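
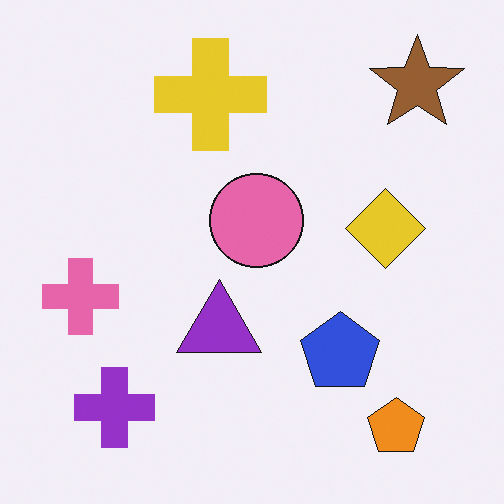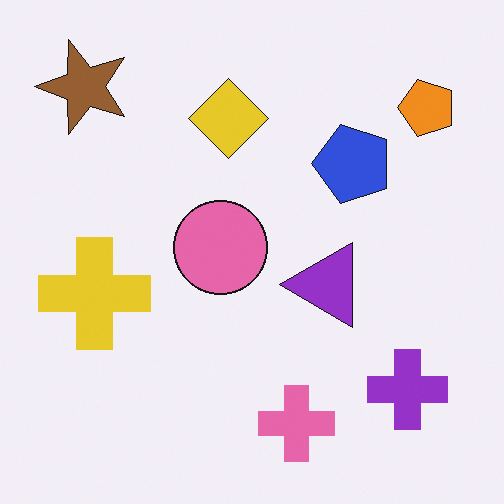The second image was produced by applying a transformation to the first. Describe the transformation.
Rotated 90° counter-clockwise.

The brown star sits in the top-right of the first image and the top-left of the second — consistent with a whole-image 90° counter-clockwise rotation.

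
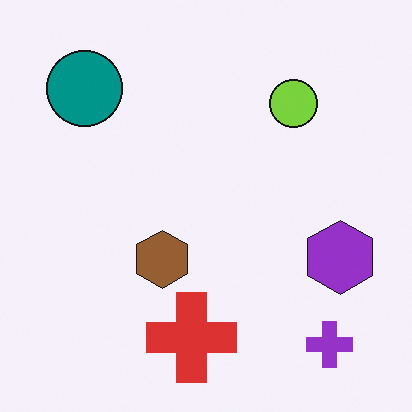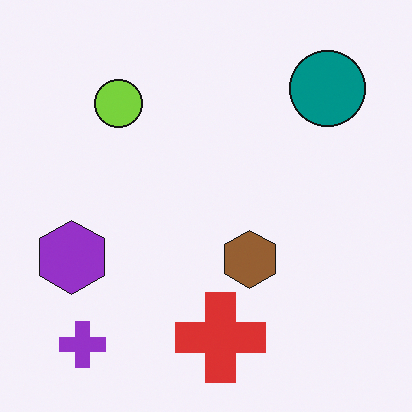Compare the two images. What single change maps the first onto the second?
This is the original image flipped horizontally (left ↔ right).

The purple hexagon is in the right of the first image and the left of the second — shapes on opposite sides of the vertical midline have swapped in a mirror flip.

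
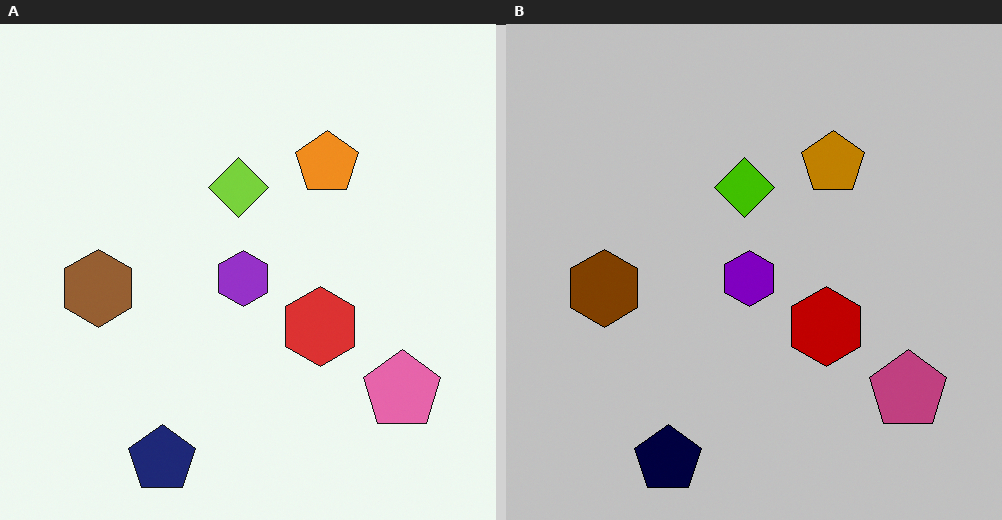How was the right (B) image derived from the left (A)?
The right (B) image is the left (A) aggressively posterized.

Each flat color has snapped to a coarser quantized level — most visibly, the near-white background has dropped to a flat grey.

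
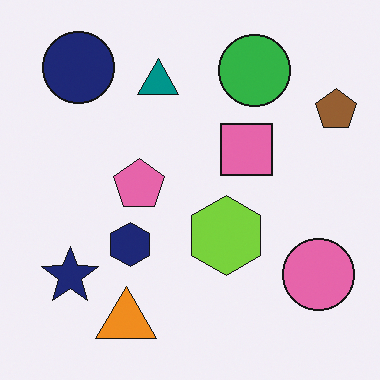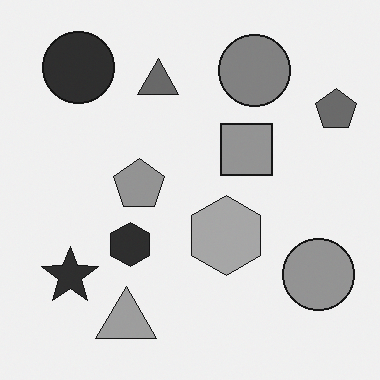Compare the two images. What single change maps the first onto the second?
It was converted to grayscale.

All color is removed — every shape is now a shade of grey.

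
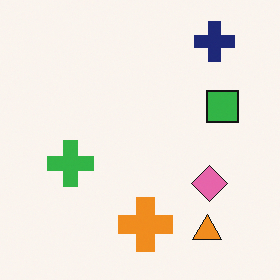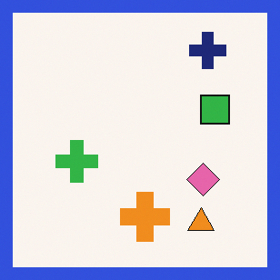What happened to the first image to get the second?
Framed with a blue border.

A solid blue frame runs around the edge of the second image, with the content slightly shrunk inside it.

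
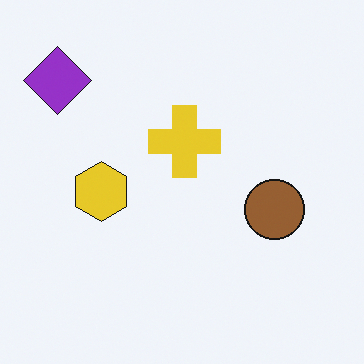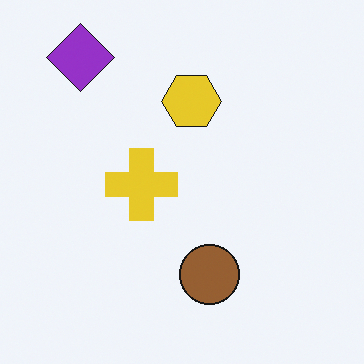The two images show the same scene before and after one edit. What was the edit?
This is the original image transposed (reflected across the top-left ↔ bottom-right diagonal).

Shapes have swapped their row and column positions — what was in the top-right is now in the bottom-left — a diagonal reflection.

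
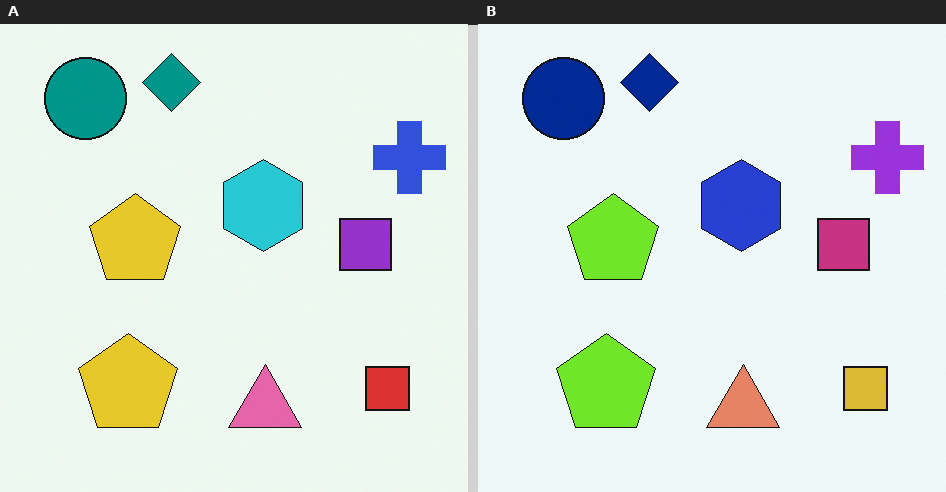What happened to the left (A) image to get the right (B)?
Hue-shifted slightly.

Every shape's color has rotated by the same amount around the hue wheel — a uniform hue shift.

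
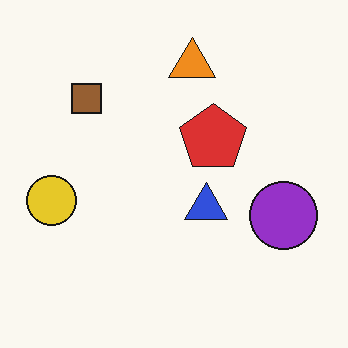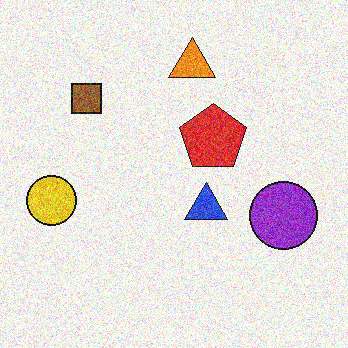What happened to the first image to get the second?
It was degraded with a thick layer of grain.

Random speckle covers the whole image, including the flat background.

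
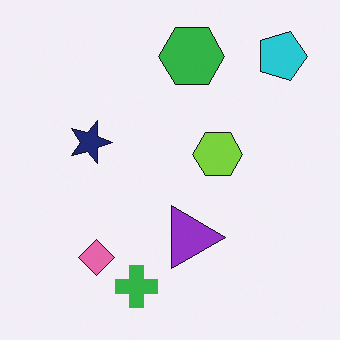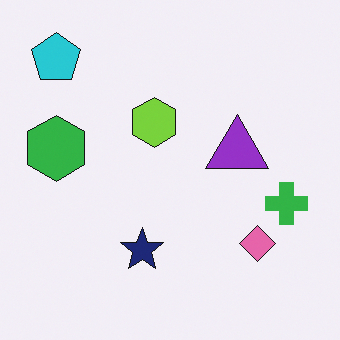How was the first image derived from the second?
The transformation is: rotated 90° clockwise.

The cyan pentagon sits in the top-left of the second image and the top-right of the first — consistent with a whole-image 90° clockwise rotation.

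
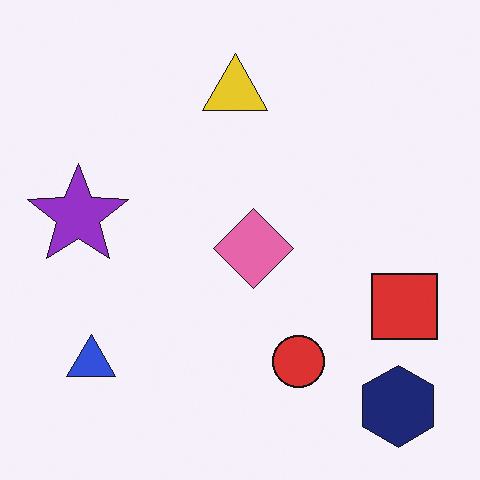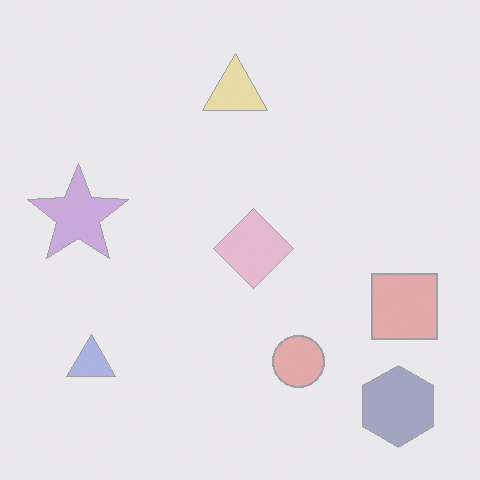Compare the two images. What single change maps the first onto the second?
Given much lower contrast.

Tones are pushed toward mid-grey across the whole image — a global contrast change.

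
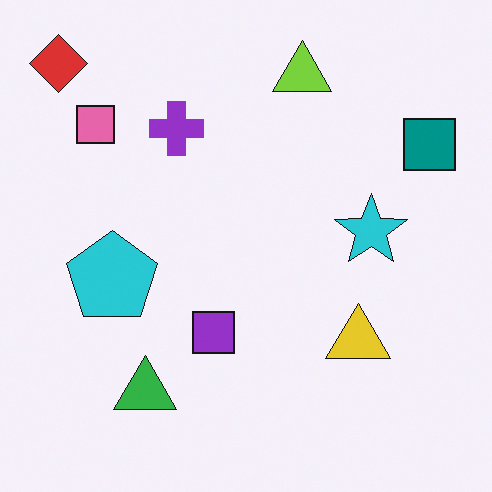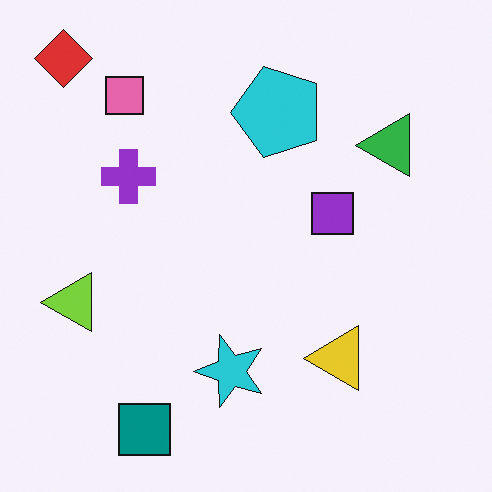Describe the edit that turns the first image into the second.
The second image is the first transposed (reflected across the top-left ↔ bottom-right diagonal).

Shapes have swapped their row and column positions — what was in the top-right is now in the bottom-left — a diagonal reflection.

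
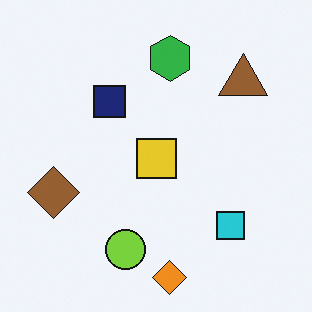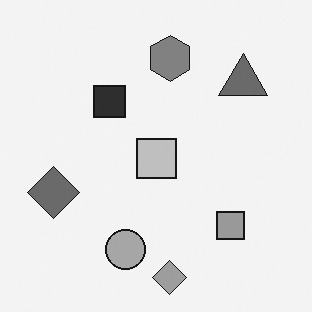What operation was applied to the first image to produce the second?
Converted to grayscale.

All color is removed — every shape is now a shade of grey.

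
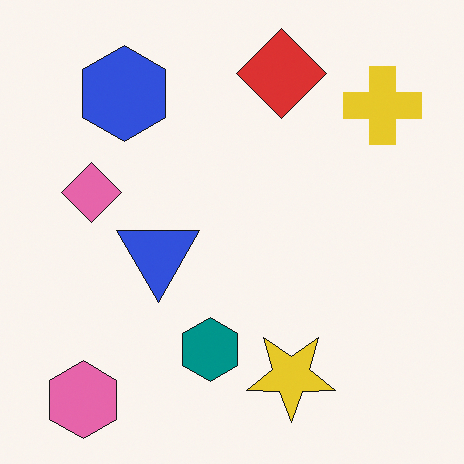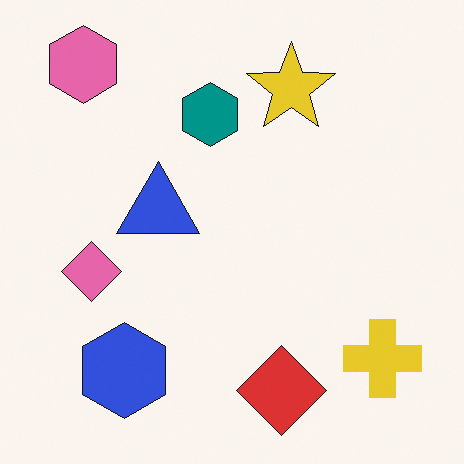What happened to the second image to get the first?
The first image is the second flipped vertically (top ↔ bottom).

The pink hexagon is in the top-left of the second image and the bottom-left of the first — shapes on opposite sides of the horizontal midline have swapped in a mirror flip.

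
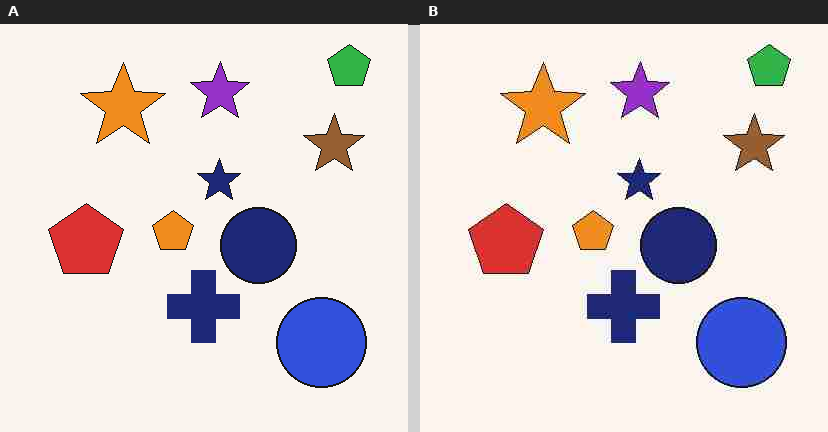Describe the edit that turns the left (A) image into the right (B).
The image was degraded with heavy JPEG compression.

Blocky 8×8 compression artifacts appear around shape edges and the flat background shows ringing — characteristic JPEG degradation.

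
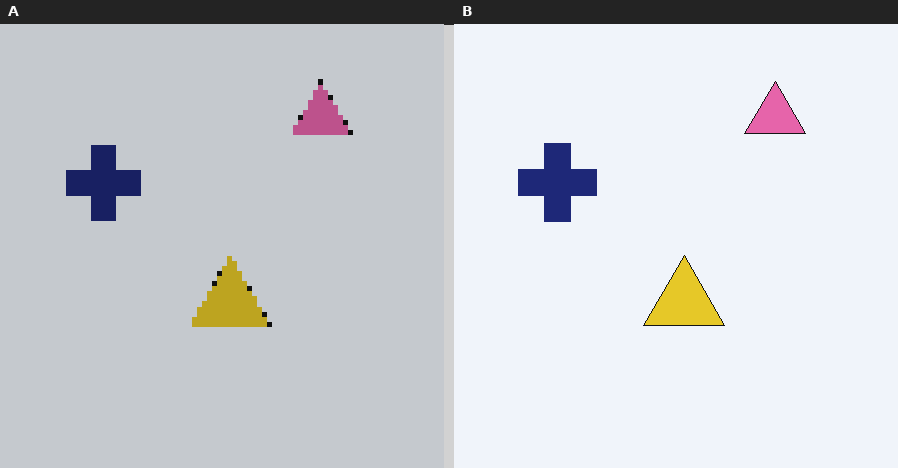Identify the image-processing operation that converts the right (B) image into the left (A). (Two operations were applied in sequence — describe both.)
The image was lightly pixelated (a mild mosaic effect), then darkened a little.

Shapes are reduced to large square blocks; fine edges and outlines are lost — a downscale-then-upscale (mosaic) effect. Every pixel — background and shapes alike — is uniformly darkened.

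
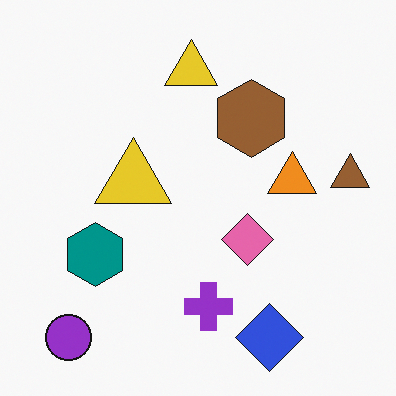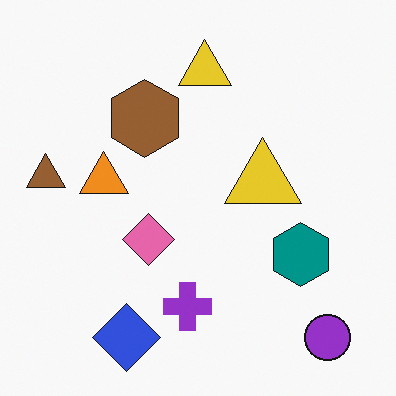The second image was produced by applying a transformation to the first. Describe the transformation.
It was flipped horizontally (left ↔ right).

The brown triangle is in the right of the first image and the left of the second — shapes on opposite sides of the vertical midline have swapped in a mirror flip.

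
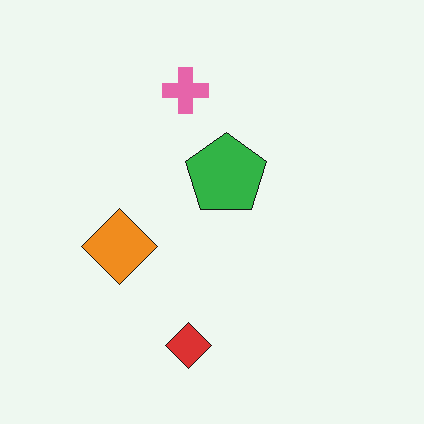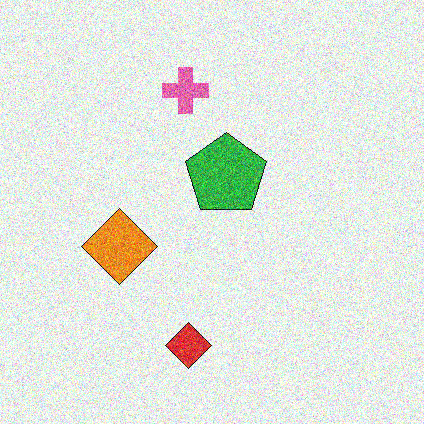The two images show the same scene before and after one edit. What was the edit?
The transformation is: degraded with heavy additive noise.

Random speckle covers the whole image, including the flat background.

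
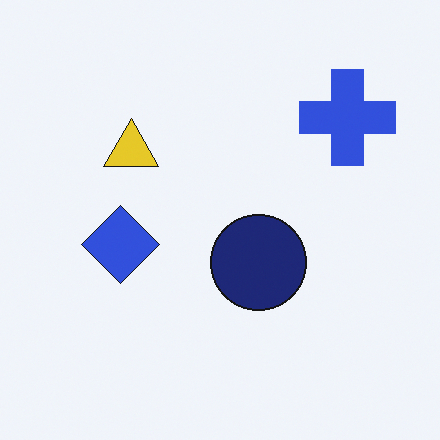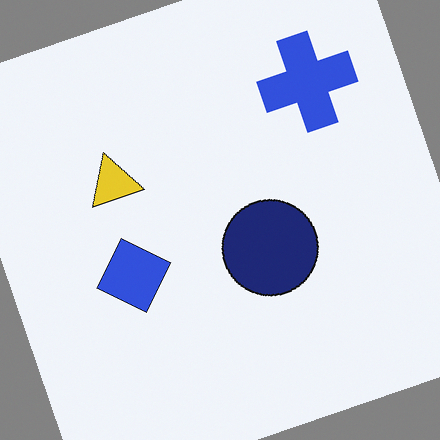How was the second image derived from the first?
The transformation is: rotated counter-clockwise by a clearly visible amount.

Every shape is tilted by the same angle and the image corners show triangular fill wedges — a whole-image rotation by a non-right angle.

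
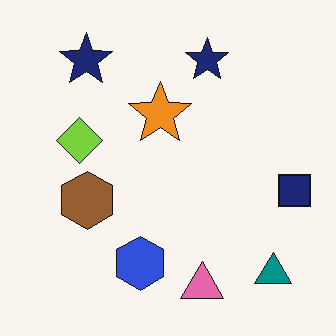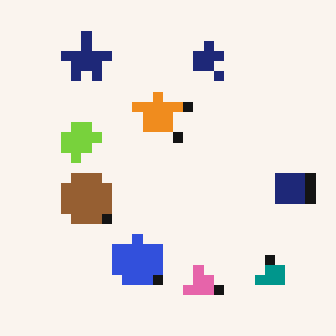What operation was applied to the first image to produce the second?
The second image is the first coarsely pixelated.

Shapes are reduced to large square blocks; fine edges and outlines are lost — a downscale-then-upscale (mosaic) effect.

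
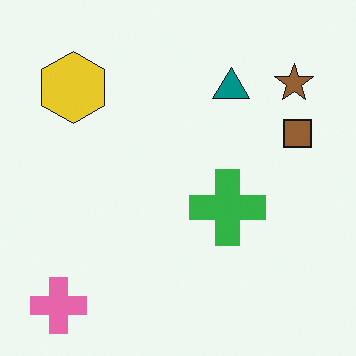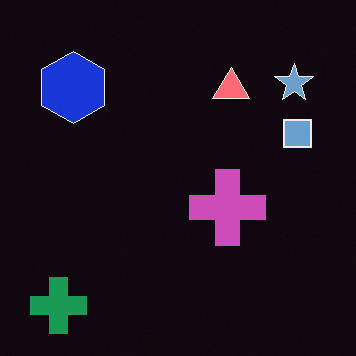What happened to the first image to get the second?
The second image is the first color-inverted (negative).

The light background has become dark and every shape's color is its complement — a photographic negative.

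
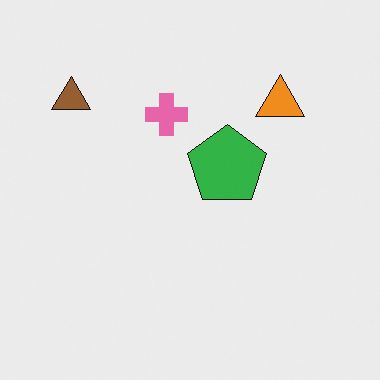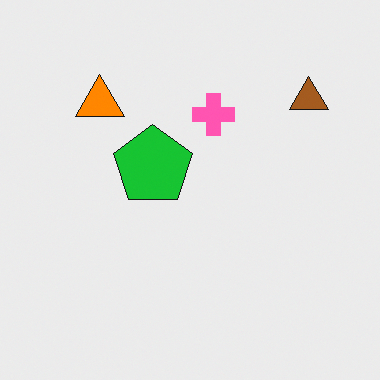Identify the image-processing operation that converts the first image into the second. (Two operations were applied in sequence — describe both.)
It was slightly oversaturated, then flipped horizontally (left ↔ right).

All colors are more vivid — a global saturation change. The brown triangle is in the top-left of the first image and the top-right of the second — shapes on opposite sides of the vertical midline have swapped in a mirror flip.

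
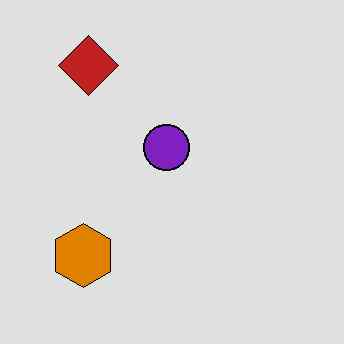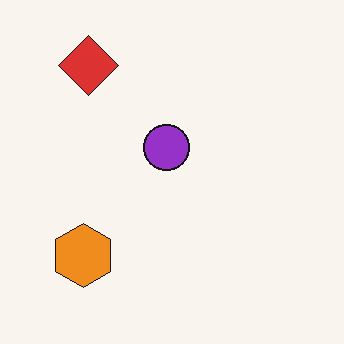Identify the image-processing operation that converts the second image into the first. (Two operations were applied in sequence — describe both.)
It was moderately posterized, then given moderate JPEG compression.

Each flat color has snapped to a coarser quantized level — most visibly, the near-white background has dropped to a flat grey. Blocky 8×8 compression artifacts appear around shape edges and the flat background shows ringing — characteristic JPEG degradation.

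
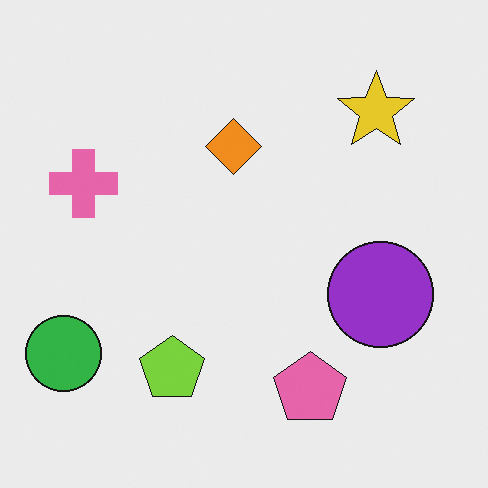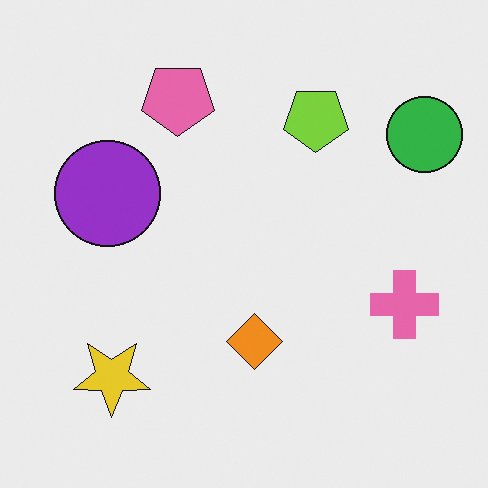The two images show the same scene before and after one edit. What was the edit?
The second image is the first rotated 180°.

The green circle sits in the bottom-left of the first image and the top-right of the second — consistent with a whole-image 180° rotation.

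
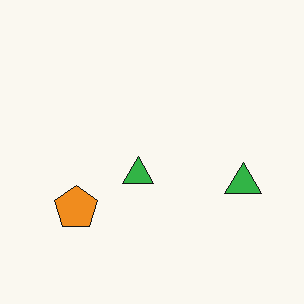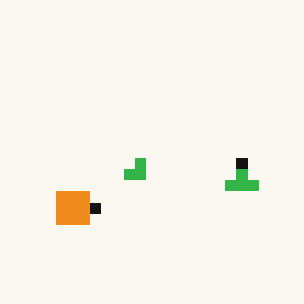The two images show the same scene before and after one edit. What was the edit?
Coarsely pixelated.

Shapes are reduced to large square blocks; fine edges and outlines are lost — a downscale-then-upscale (mosaic) effect.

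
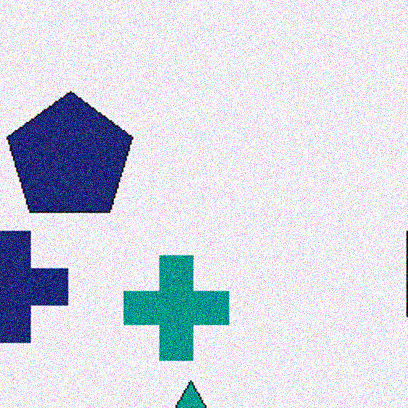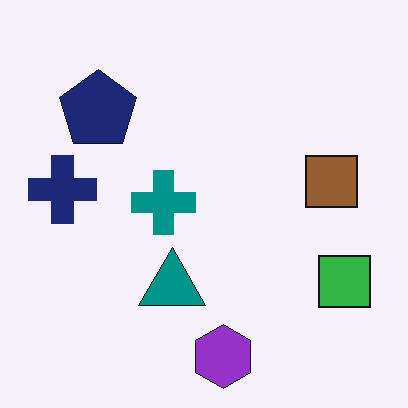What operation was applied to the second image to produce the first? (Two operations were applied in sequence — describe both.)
The image was cropped to a noticeably smaller region and rescaled, then degraded with moderate additive noise.

The visible shapes are larger and the field of view is narrower; shapes near the original edges may be partly or wholly outside the frame — a crop-and-rescale. Random speckle covers the whole image, including the flat background.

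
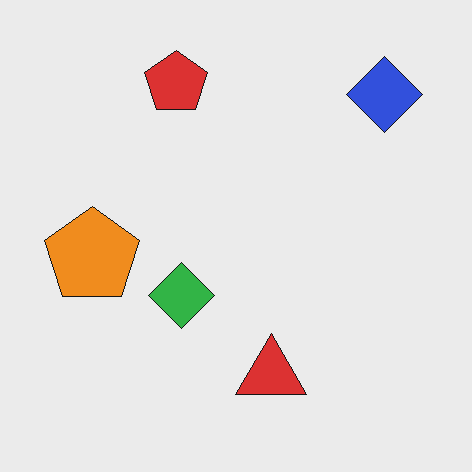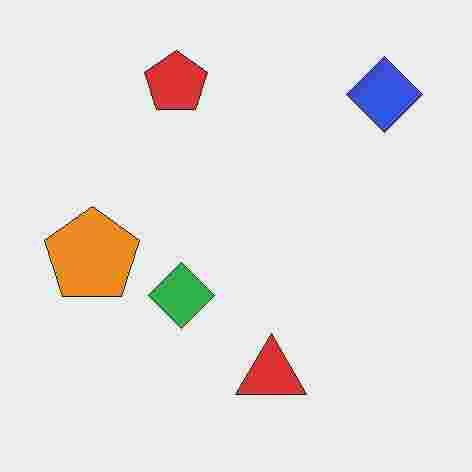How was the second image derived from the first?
This is the original image heavily JPEG-compressed with obvious blocking artifacts.

Blocky 8×8 compression artifacts appear around shape edges and the flat background shows ringing — characteristic JPEG degradation.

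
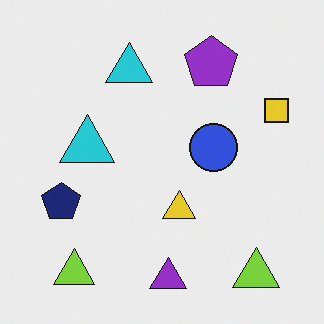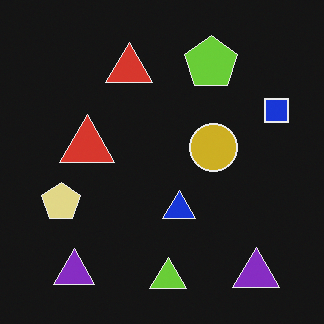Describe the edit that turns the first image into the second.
Color-inverted (negative).

The light background has become dark and every shape's color is its complement — a photographic negative.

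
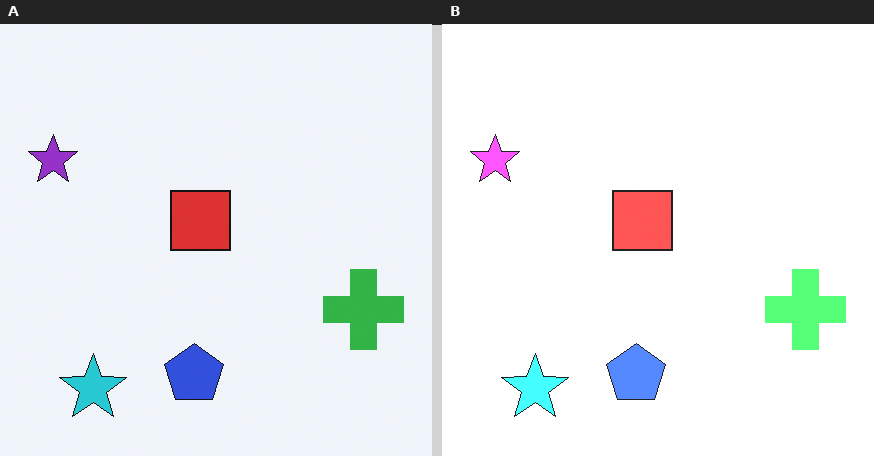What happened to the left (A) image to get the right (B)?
The transformation is: noticeably brightened.

Every pixel — background and shapes alike — is uniformly brightened.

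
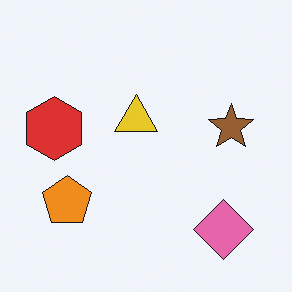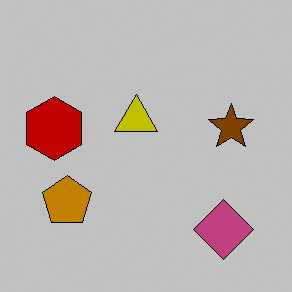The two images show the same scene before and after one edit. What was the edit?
Heavily posterized to just a handful of flat colors.

Each flat color has snapped to a coarser quantized level — most visibly, the near-white background has dropped to a flat grey.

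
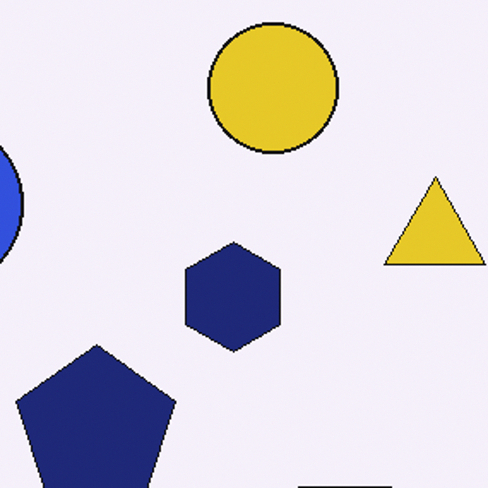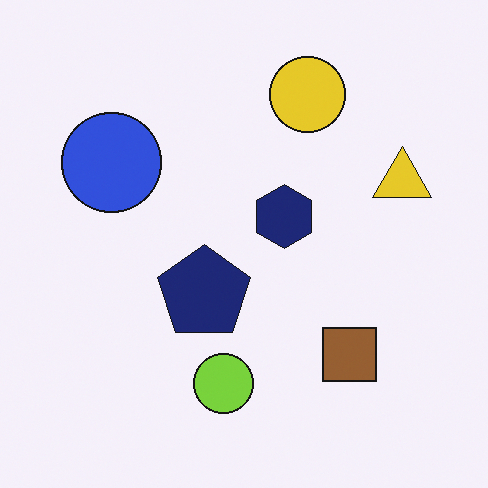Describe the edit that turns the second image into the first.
It was cropped to a noticeably smaller region and rescaled.

The visible shapes are larger and the field of view is narrower; shapes near the original edges may be partly or wholly outside the frame — a crop-and-rescale.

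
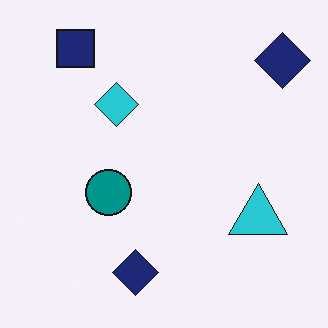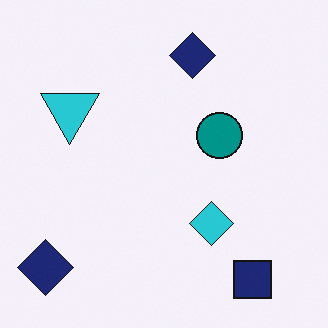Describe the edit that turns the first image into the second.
The transformation is: rotated 180°.

The navy square sits in the top-left of the first image and the bottom-right of the second — consistent with a whole-image 180° rotation.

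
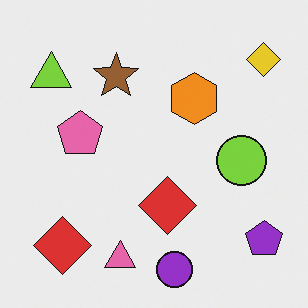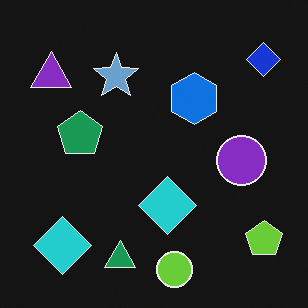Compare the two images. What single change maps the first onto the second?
This is the original image color-inverted (negative).

The light background has become dark and every shape's color is its complement — a photographic negative.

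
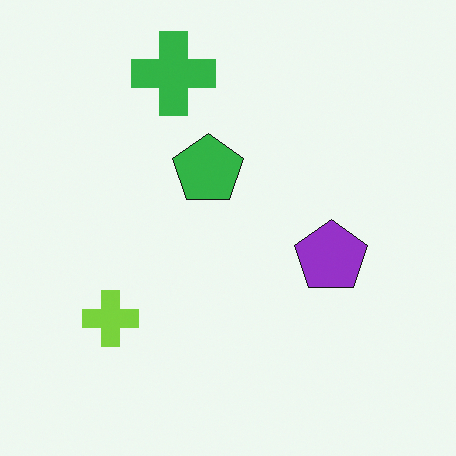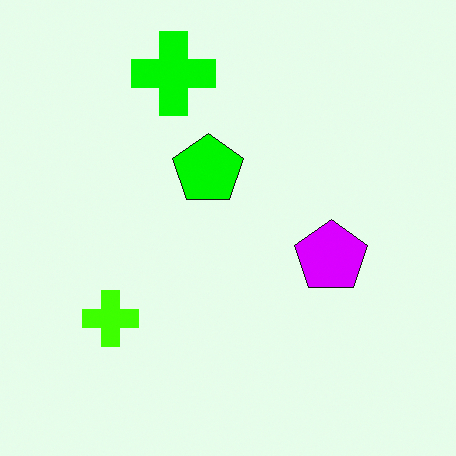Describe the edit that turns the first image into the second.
The image was heavily oversaturated.

All colors are more vivid — a global saturation change.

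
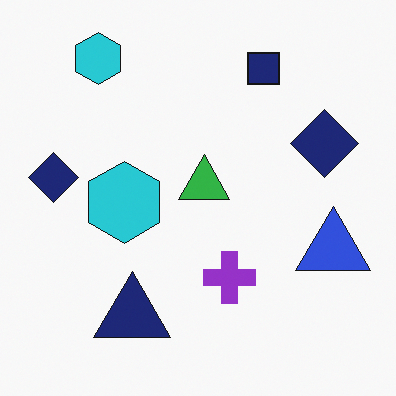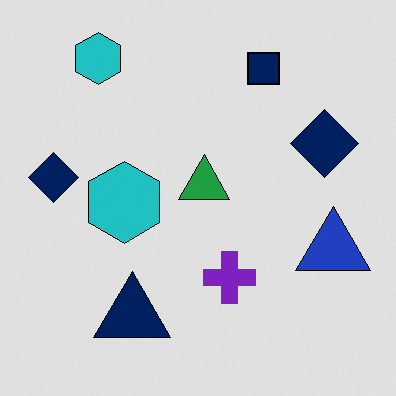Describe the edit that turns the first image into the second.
It was posterized to a reduced palette.

Each flat color has snapped to a coarser quantized level — most visibly, the near-white background has dropped to a flat grey.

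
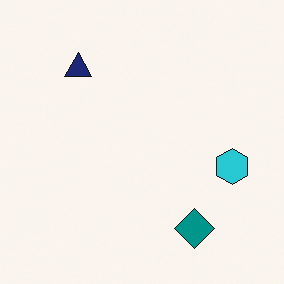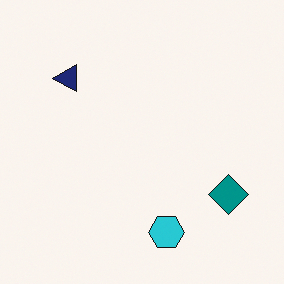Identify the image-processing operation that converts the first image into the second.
This is the original image transposed (reflected across the top-left ↔ bottom-right diagonal).

Shapes have swapped their row and column positions — what was in the top-right is now in the bottom-left — a diagonal reflection.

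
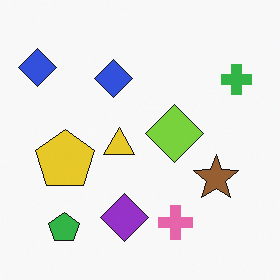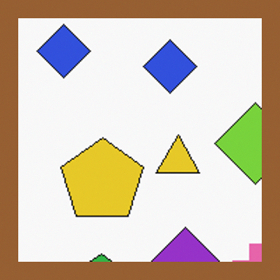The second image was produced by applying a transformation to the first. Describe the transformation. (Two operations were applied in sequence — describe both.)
The transformation is: cropped slightly and scaled back up, then framed with a brown border.

The visible shapes are larger and the field of view is narrower; shapes near the original edges may be partly or wholly outside the frame — a crop-and-rescale. A solid brown frame runs around the edge of the second image, with the content slightly shrunk inside it.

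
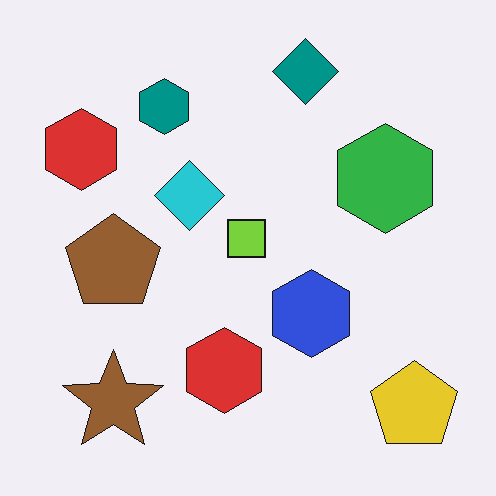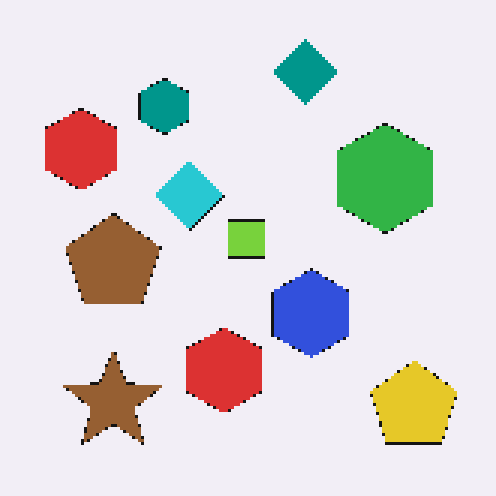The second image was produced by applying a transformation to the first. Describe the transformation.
It was mildly pixelated.

Shapes are reduced to large square blocks; fine edges and outlines are lost — a downscale-then-upscale (mosaic) effect.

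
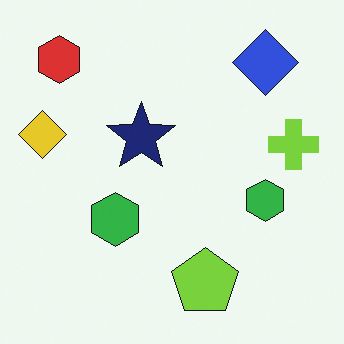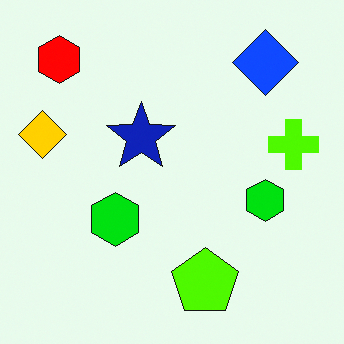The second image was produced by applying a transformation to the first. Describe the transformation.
This is the original image made much more vivid (saturation change).

All colors are more vivid — a global saturation change.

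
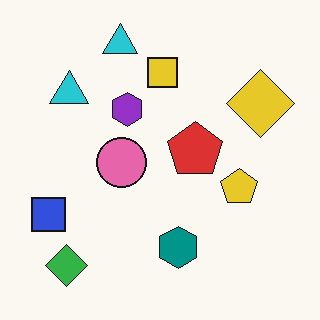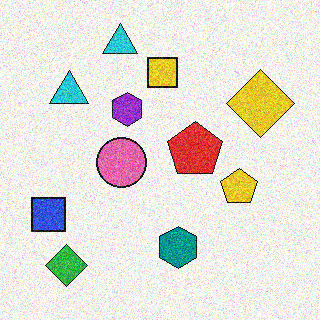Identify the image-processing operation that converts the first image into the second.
The transformation is: degraded with moderate additive noise.

Random speckle covers the whole image, including the flat background.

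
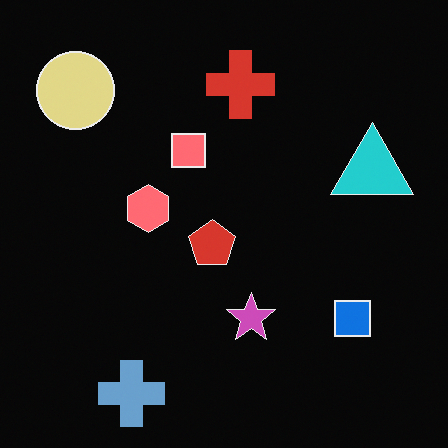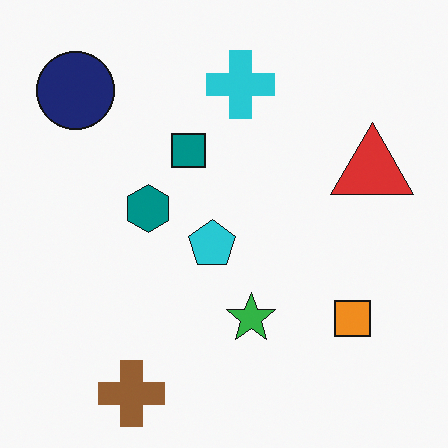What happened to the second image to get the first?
The image was color-inverted (negative).

The light background has become dark and every shape's color is its complement — a photographic negative.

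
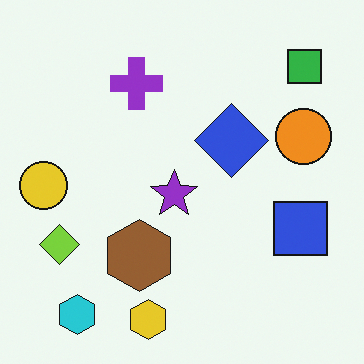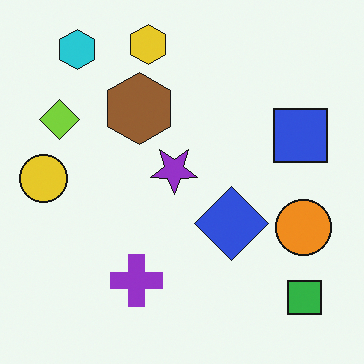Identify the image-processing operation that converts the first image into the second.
The second image is the first flipped vertically (top ↔ bottom).

The yellow hexagon is in the bottom of the first image and the top of the second — shapes on opposite sides of the horizontal midline have swapped in a mirror flip.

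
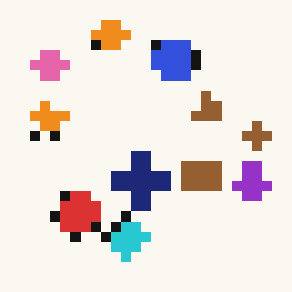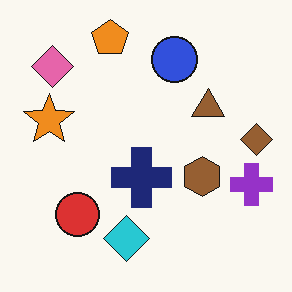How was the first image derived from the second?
The transformation is: heavily pixelated into large blocks.

Shapes are reduced to large square blocks; fine edges and outlines are lost — a downscale-then-upscale (mosaic) effect.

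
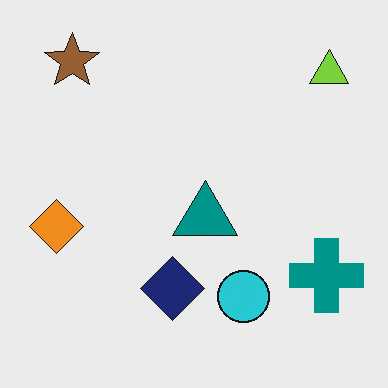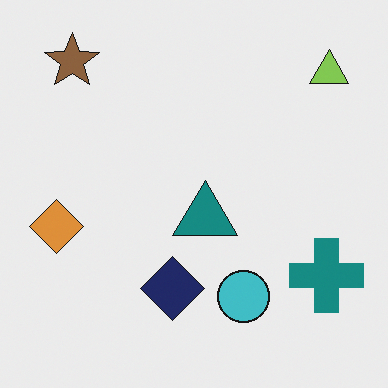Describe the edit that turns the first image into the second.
This is the original image slightly desaturated.

All colors are more muted and greyish — a global saturation change.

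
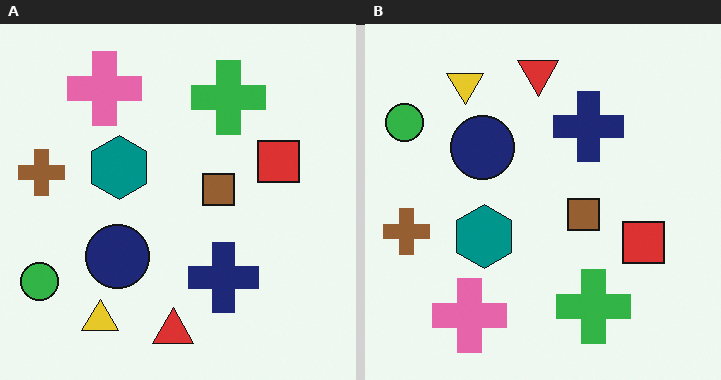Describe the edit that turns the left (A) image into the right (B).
The image was flipped vertically (top ↔ bottom).

The red triangle is in the bottom of the left (A) image and the top of the right (B) — shapes on opposite sides of the horizontal midline have swapped in a mirror flip.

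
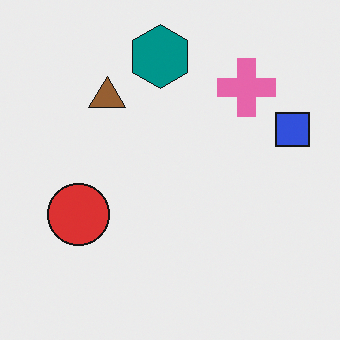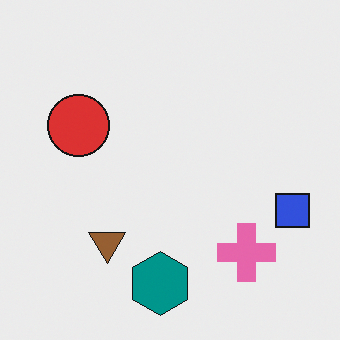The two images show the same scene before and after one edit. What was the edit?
This is the original image flipped vertically (top ↔ bottom).

The teal hexagon is in the top of the first image and the bottom of the second — shapes on opposite sides of the horizontal midline have swapped in a mirror flip.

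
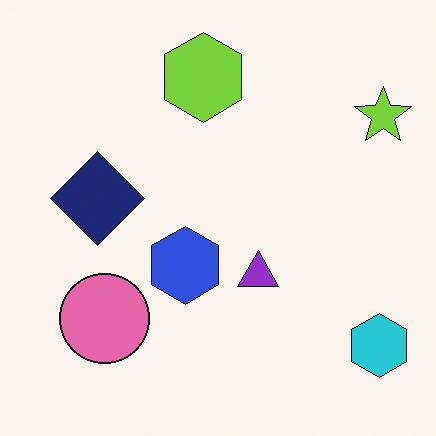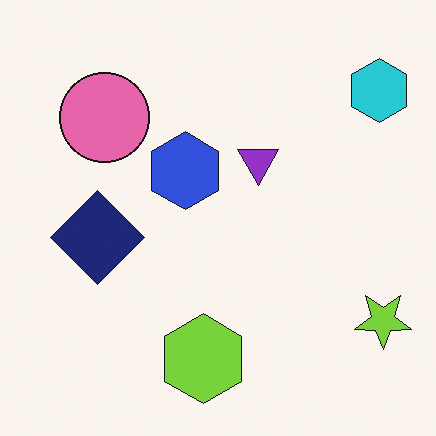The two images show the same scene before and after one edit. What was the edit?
The second image is the first flipped vertically (top ↔ bottom).

The lime hexagon is in the top of the first image and the bottom of the second — shapes on opposite sides of the horizontal midline have swapped in a mirror flip.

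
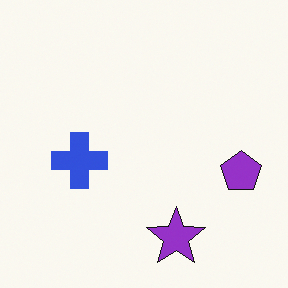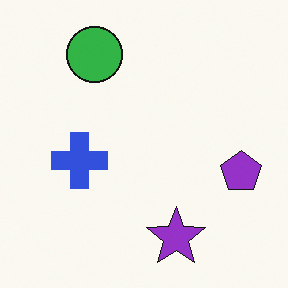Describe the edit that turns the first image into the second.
Overlaid with an additional green circle.

A green circle appears in the second image that is absent from the first.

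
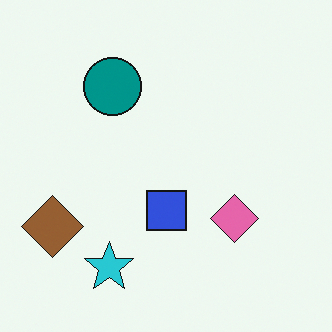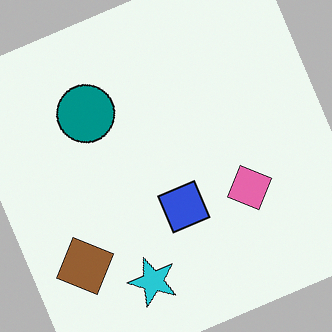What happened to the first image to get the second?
It was rotated counter-clockwise by a clearly visible amount.

Every shape is tilted by the same angle and the image corners show triangular fill wedges — a whole-image rotation by a non-right angle.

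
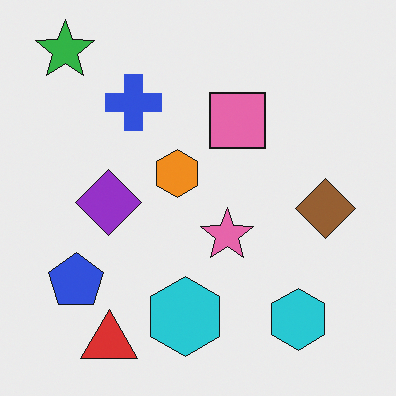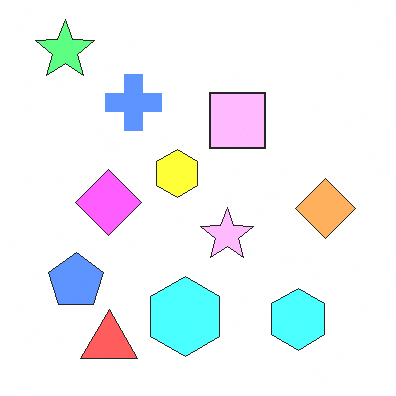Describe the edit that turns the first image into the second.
Substantially brightened.

Every pixel — background and shapes alike — is uniformly brightened.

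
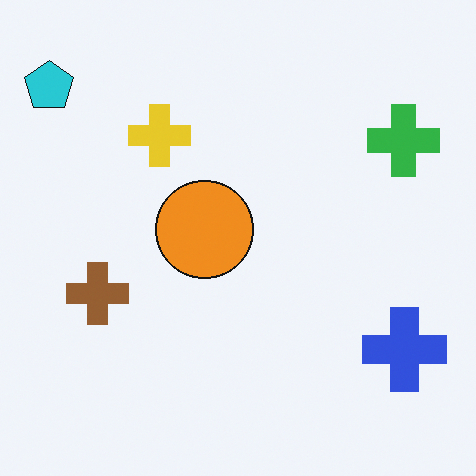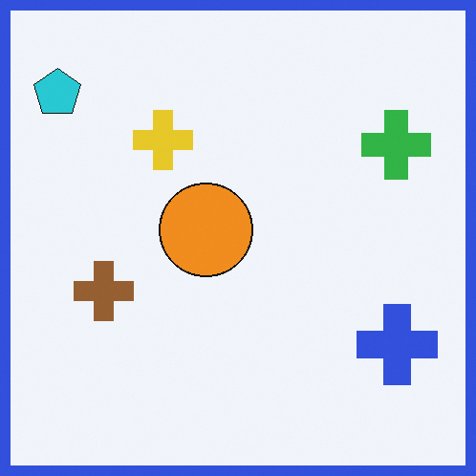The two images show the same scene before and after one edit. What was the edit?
It was framed with a blue border.

A solid blue frame runs around the edge of the second image, with the content slightly shrunk inside it.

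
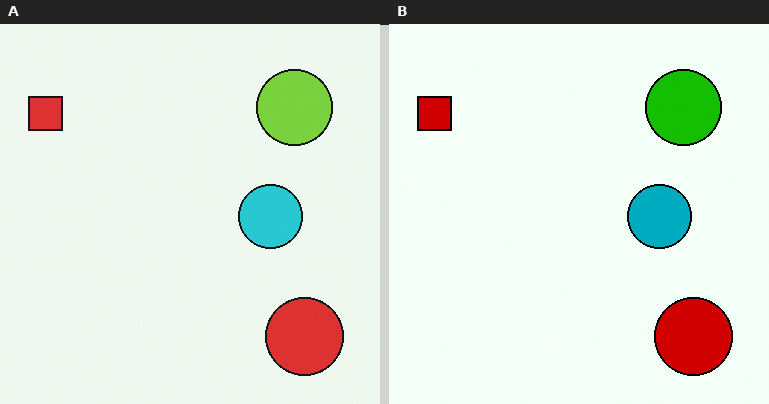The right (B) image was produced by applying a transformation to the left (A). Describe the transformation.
Boosted in contrast.

Tones are pushed away from mid-grey across the whole image — a global contrast change.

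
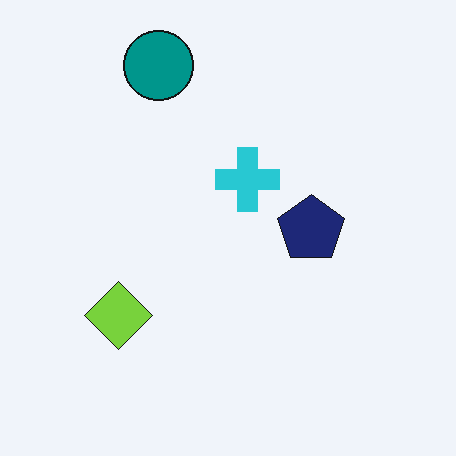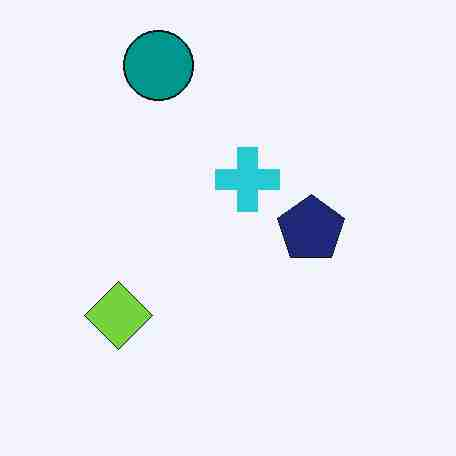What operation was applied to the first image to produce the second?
This is the original image degraded with heavy JPEG compression.

Blocky 8×8 compression artifacts appear around shape edges and the flat background shows ringing — characteristic JPEG degradation.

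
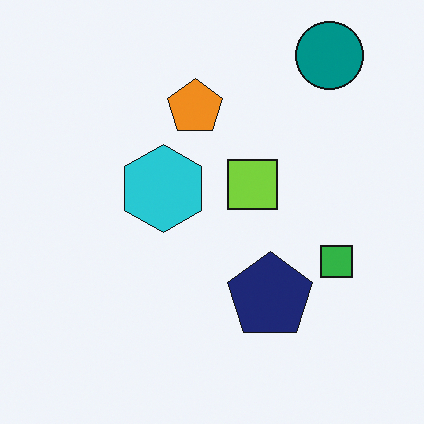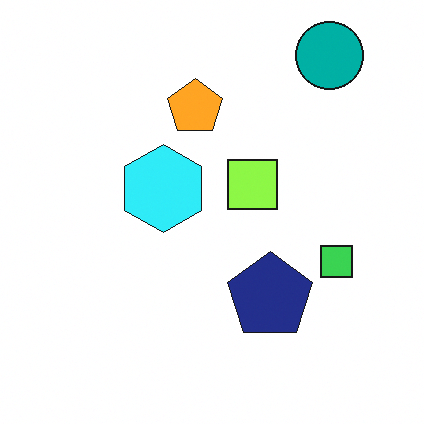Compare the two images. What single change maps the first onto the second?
The transformation is: brightened a little.

Every pixel — background and shapes alike — is uniformly brightened.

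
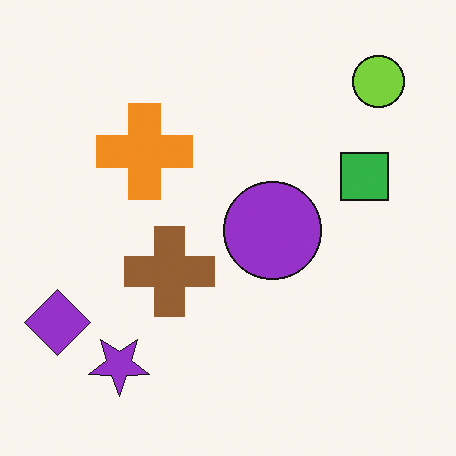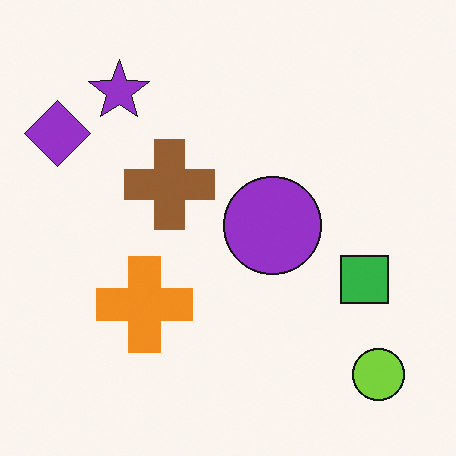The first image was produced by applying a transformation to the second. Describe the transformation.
The transformation is: flipped vertically (top ↔ bottom).

The lime circle is in the bottom-right of the second image and the top-right of the first — shapes on opposite sides of the horizontal midline have swapped in a mirror flip.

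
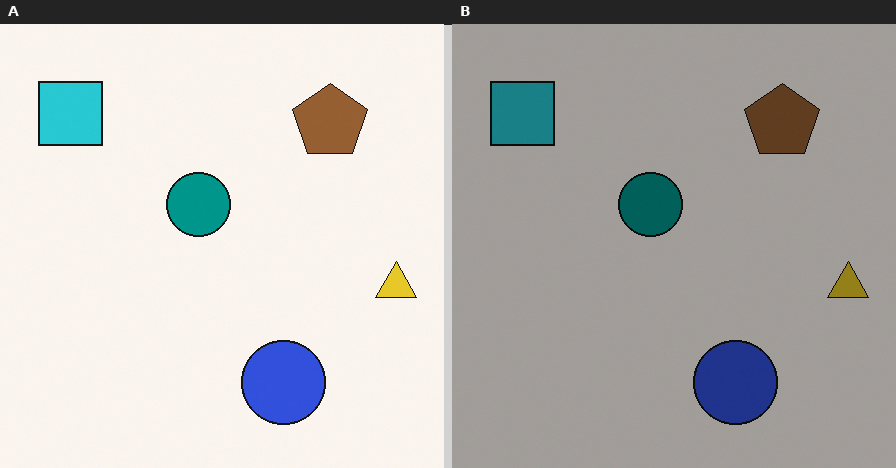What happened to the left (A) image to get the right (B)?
Noticeably darkened.

Every pixel — background and shapes alike — is uniformly darkened.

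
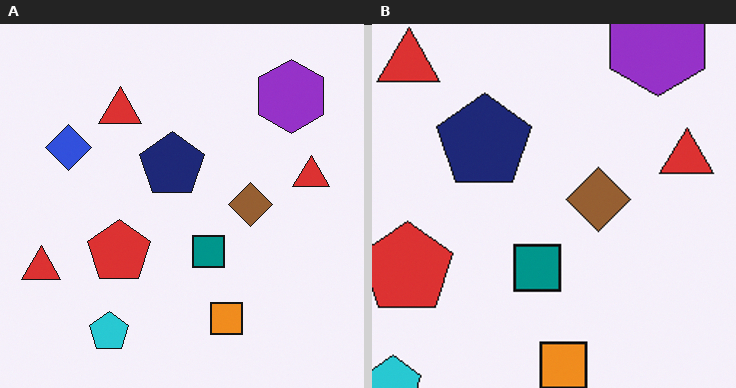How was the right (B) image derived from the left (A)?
Cropped slightly and scaled back up.

The visible shapes are larger and the field of view is narrower; shapes near the original edges may be partly or wholly outside the frame — a crop-and-rescale.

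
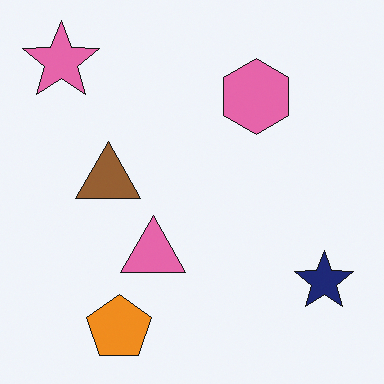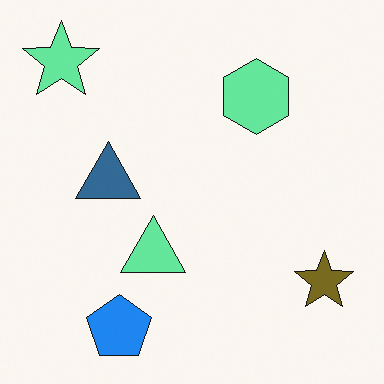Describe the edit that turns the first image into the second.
The transformation is: hue-shifted by a large amount.

Every shape's color has rotated by the same amount around the hue wheel — a uniform hue shift.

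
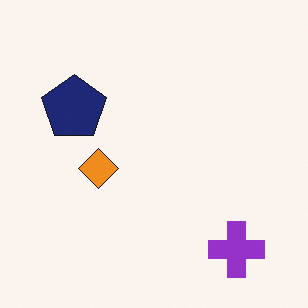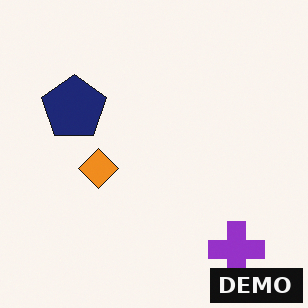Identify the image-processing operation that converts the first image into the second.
Watermarked with the text "DEMO" in the lower-right corner.

A dark label reading "DEMO" appears in the lower-right corner.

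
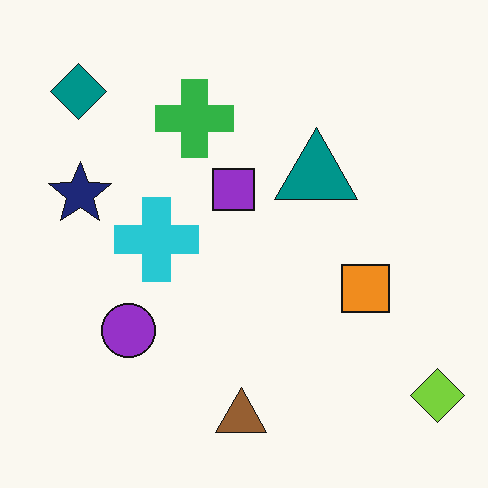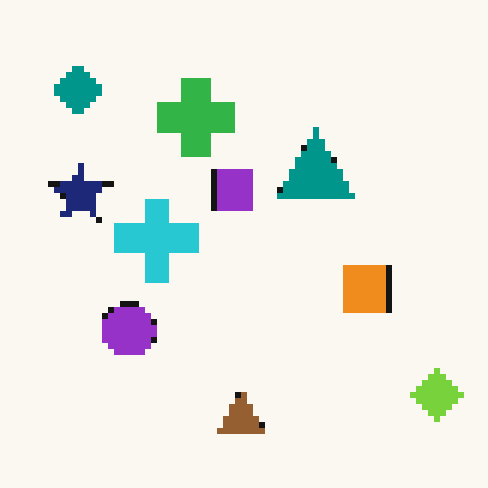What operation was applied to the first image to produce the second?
It was moderately pixelated.

Shapes are reduced to large square blocks; fine edges and outlines are lost — a downscale-then-upscale (mosaic) effect.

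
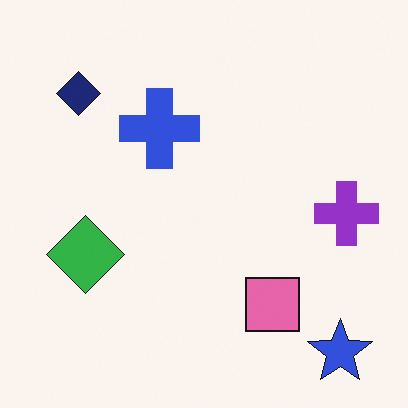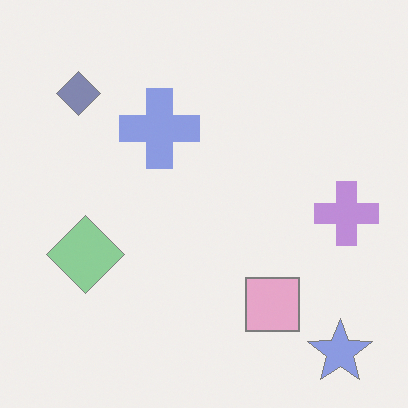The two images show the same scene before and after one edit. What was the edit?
The transformation is: given much lower contrast.

Tones are pushed toward mid-grey across the whole image — a global contrast change.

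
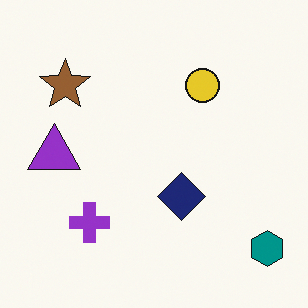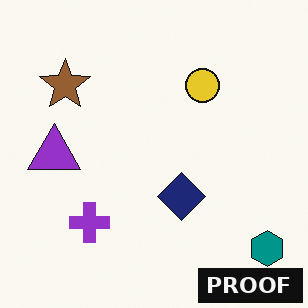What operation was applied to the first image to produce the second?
The transformation is: watermarked with the text "PROOF" in the lower-right corner.

A dark label reading "PROOF" appears in the lower-right corner.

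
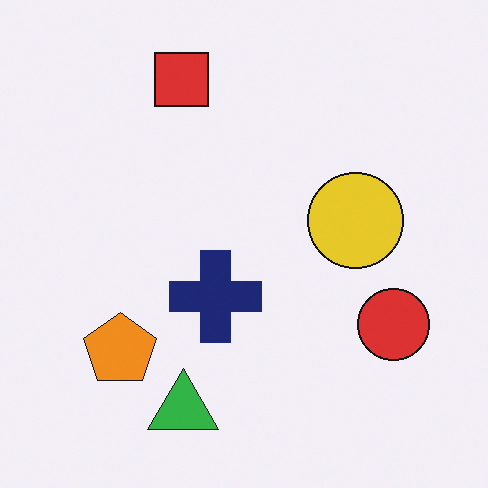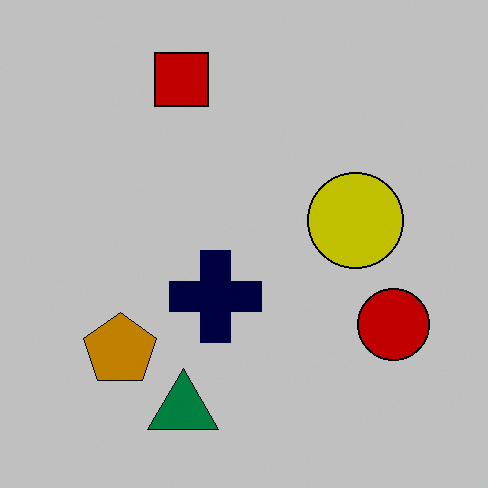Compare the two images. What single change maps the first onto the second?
The transformation is: heavily posterized to just a handful of flat colors.

Each flat color has snapped to a coarser quantized level — most visibly, the near-white background has dropped to a flat grey.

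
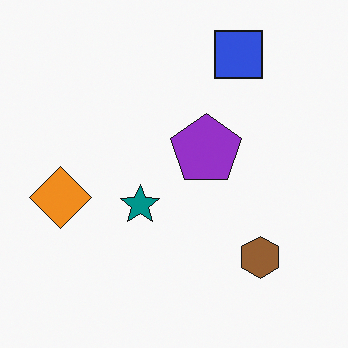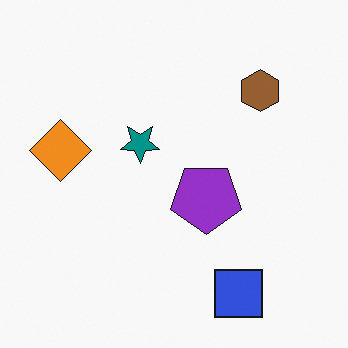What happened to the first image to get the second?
This is the original image flipped vertically (top ↔ bottom).

The blue square is in the top-right of the first image and the bottom-right of the second — shapes on opposite sides of the horizontal midline have swapped in a mirror flip.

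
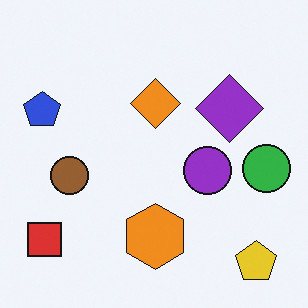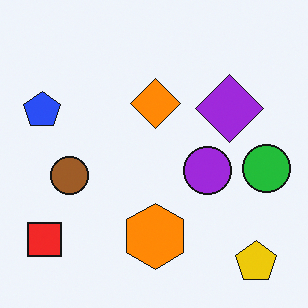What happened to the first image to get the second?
It was slightly oversaturated.

All colors are more vivid — a global saturation change.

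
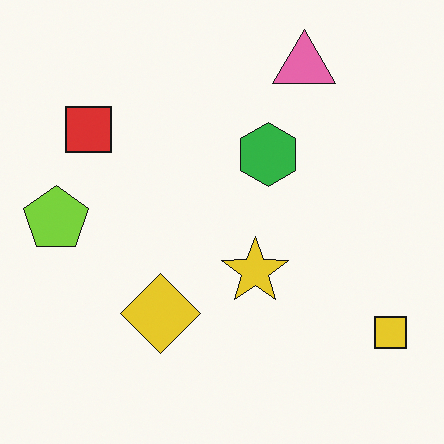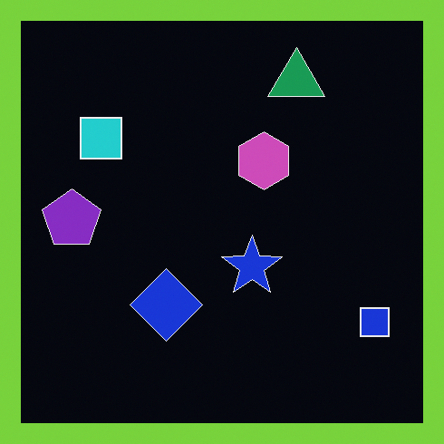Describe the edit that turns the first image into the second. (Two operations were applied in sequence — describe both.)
Color-inverted (negative), then framed with a lime border.

The light background has become dark and every shape's color is its complement — a photographic negative. A solid lime frame runs around the edge of the second image, with the content slightly shrunk inside it.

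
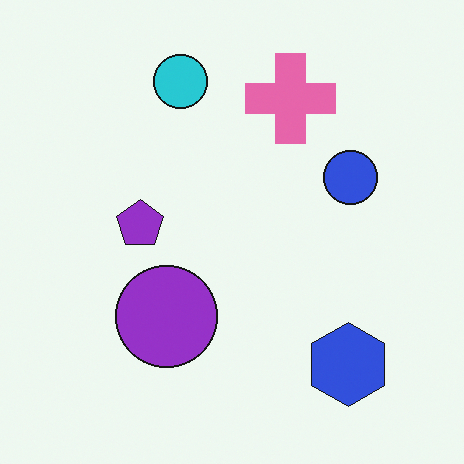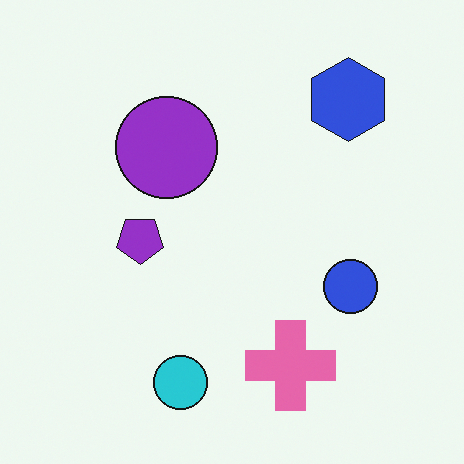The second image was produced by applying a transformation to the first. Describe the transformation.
This is the original image flipped vertically (top ↔ bottom).

The cyan circle is in the top of the first image and the bottom of the second — shapes on opposite sides of the horizontal midline have swapped in a mirror flip.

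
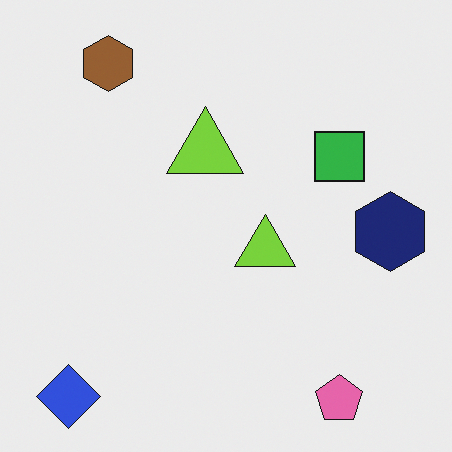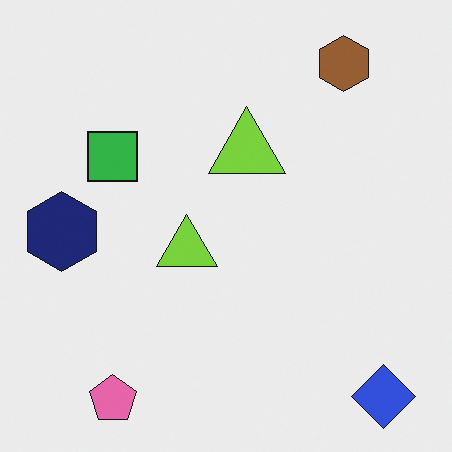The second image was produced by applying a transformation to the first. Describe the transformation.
The second image is the first flipped horizontally (left ↔ right).

The navy hexagon is in the right of the first image and the left of the second — shapes on opposite sides of the vertical midline have swapped in a mirror flip.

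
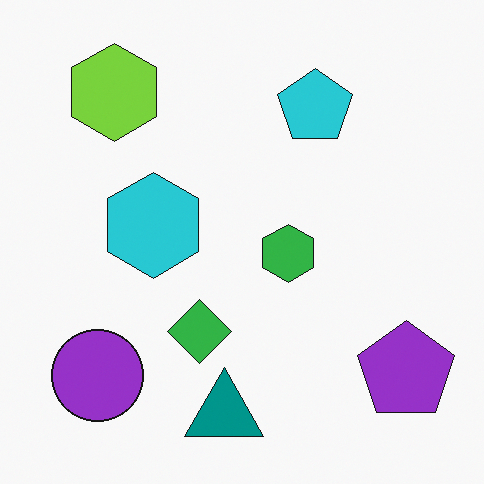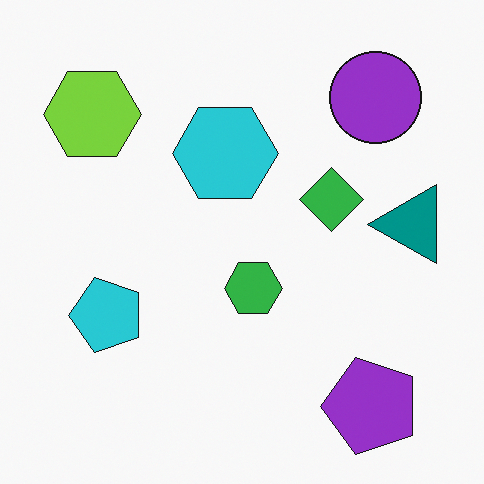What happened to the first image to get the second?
The transformation is: transposed (reflected across the top-left ↔ bottom-right diagonal).

Shapes have swapped their row and column positions — what was in the top-right is now in the bottom-left — a diagonal reflection.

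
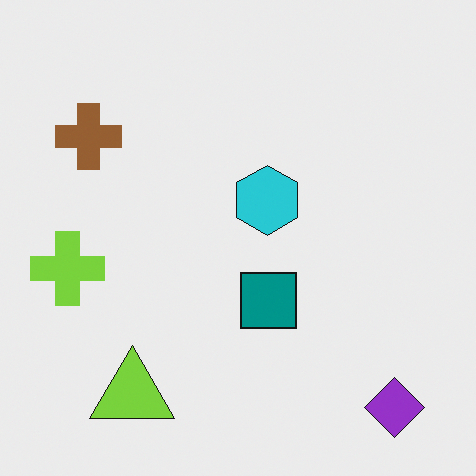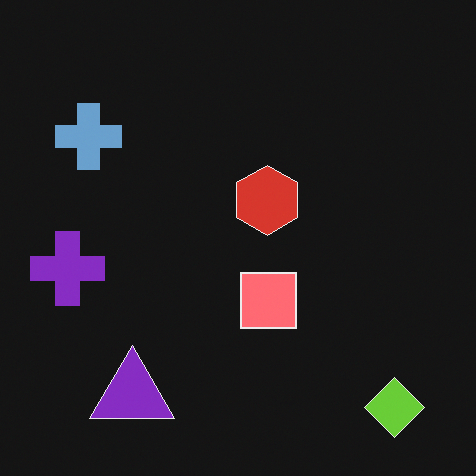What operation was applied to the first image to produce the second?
The image was color-inverted (negative).

The light background has become dark and every shape's color is its complement — a photographic negative.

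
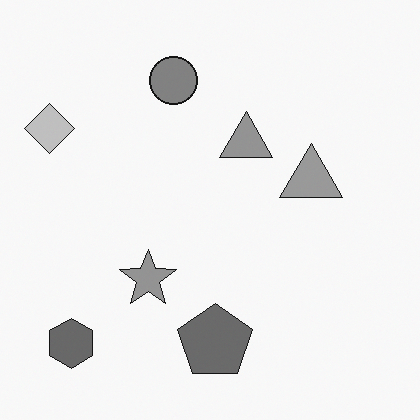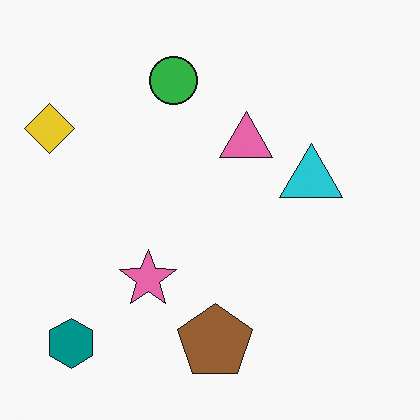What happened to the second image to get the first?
The image was converted to grayscale.

All color is removed — every shape is now a shade of grey.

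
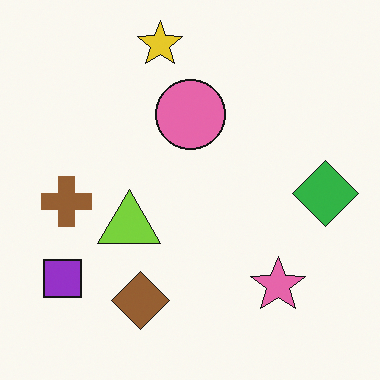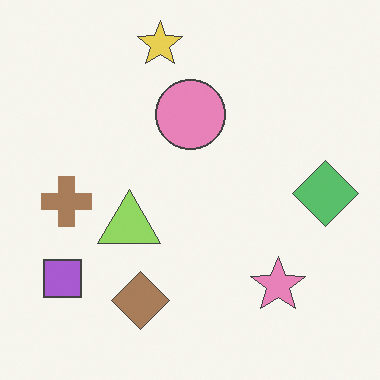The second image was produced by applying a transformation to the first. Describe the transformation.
This is the original image given slightly reduced contrast.

Tones are pushed toward mid-grey across the whole image — a global contrast change.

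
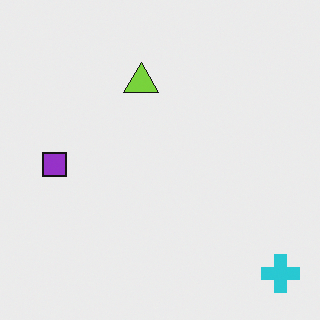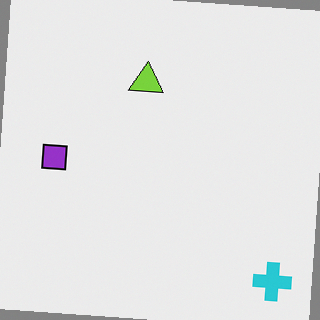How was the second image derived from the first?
Rotated clockwise by a small amount.

Every shape is tilted by the same angle and the image corners show triangular fill wedges — a whole-image rotation by a non-right angle.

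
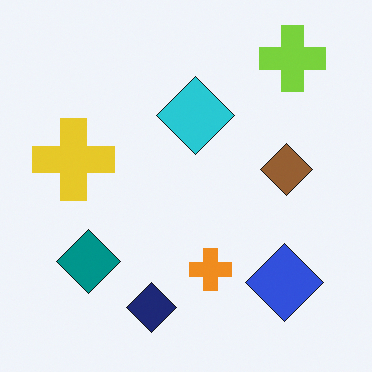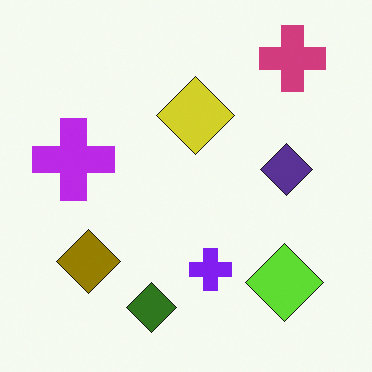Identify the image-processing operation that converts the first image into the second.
The image was hue-shifted by a large amount.

Every shape's color has rotated by the same amount around the hue wheel — a uniform hue shift.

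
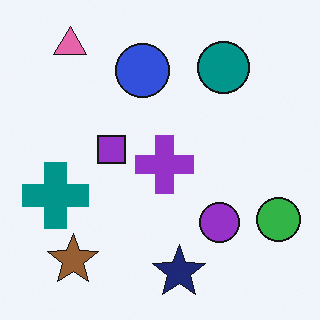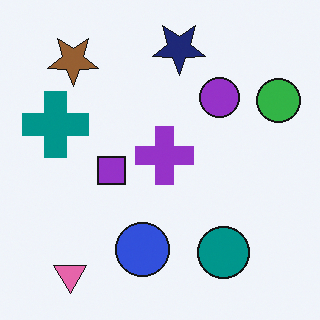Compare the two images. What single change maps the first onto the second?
The second image is the first flipped vertically (top ↔ bottom).

The pink triangle is in the top-left of the first image and the bottom-left of the second — shapes on opposite sides of the horizontal midline have swapped in a mirror flip.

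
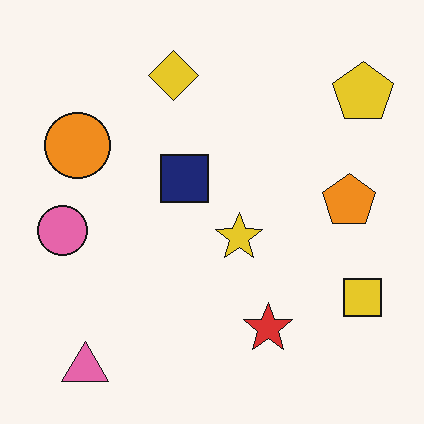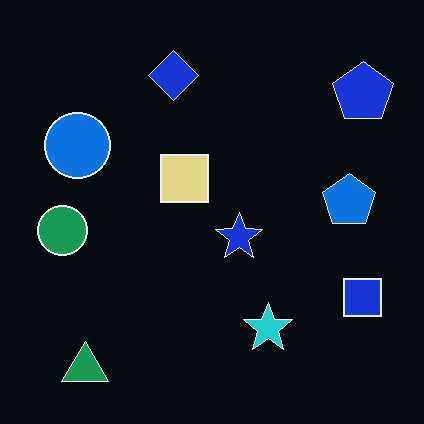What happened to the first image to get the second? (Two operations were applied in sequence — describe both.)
This is the original image given moderate JPEG compression, then color-inverted (negative).

Blocky 8×8 compression artifacts appear around shape edges and the flat background shows ringing — characteristic JPEG degradation. The light background has become dark and every shape's color is its complement — a photographic negative.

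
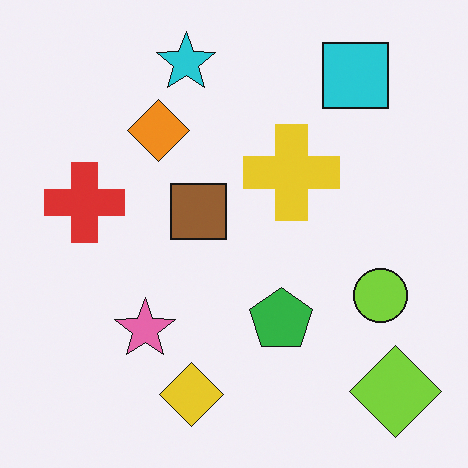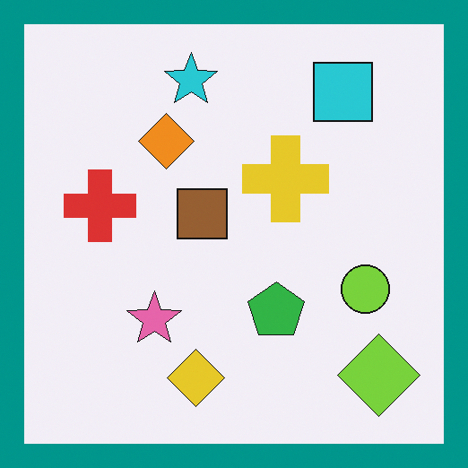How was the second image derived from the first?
The image was framed with a teal border.

A solid teal frame runs around the edge of the second image, with the content slightly shrunk inside it.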